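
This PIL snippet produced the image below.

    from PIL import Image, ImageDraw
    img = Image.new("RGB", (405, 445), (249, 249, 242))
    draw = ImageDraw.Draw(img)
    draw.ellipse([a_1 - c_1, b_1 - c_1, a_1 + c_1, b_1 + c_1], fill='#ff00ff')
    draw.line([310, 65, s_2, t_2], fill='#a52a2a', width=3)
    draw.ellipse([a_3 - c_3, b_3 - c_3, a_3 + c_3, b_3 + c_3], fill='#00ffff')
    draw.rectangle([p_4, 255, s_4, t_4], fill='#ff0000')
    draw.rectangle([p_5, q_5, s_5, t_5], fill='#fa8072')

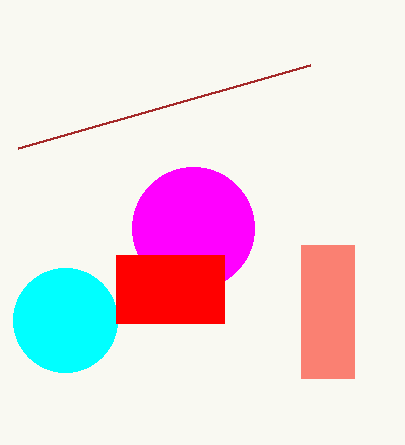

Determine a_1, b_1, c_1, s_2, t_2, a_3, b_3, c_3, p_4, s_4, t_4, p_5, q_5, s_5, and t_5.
a_1 = 193, b_1 = 228, c_1 = 61, s_2 = 18, t_2 = 148, a_3 = 65, b_3 = 320, c_3 = 52, p_4 = 116, s_4 = 224, t_4 = 323, p_5 = 301, q_5 = 245, s_5 = 354, t_5 = 378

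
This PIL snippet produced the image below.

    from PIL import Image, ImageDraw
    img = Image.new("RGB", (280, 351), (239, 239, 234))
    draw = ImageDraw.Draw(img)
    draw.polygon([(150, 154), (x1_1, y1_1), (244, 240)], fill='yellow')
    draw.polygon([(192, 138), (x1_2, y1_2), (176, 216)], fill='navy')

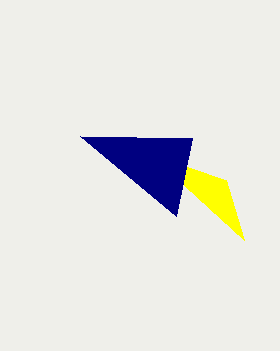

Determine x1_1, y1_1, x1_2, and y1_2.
x1_1 = 226; y1_1 = 180; x1_2 = 80; y1_2 = 136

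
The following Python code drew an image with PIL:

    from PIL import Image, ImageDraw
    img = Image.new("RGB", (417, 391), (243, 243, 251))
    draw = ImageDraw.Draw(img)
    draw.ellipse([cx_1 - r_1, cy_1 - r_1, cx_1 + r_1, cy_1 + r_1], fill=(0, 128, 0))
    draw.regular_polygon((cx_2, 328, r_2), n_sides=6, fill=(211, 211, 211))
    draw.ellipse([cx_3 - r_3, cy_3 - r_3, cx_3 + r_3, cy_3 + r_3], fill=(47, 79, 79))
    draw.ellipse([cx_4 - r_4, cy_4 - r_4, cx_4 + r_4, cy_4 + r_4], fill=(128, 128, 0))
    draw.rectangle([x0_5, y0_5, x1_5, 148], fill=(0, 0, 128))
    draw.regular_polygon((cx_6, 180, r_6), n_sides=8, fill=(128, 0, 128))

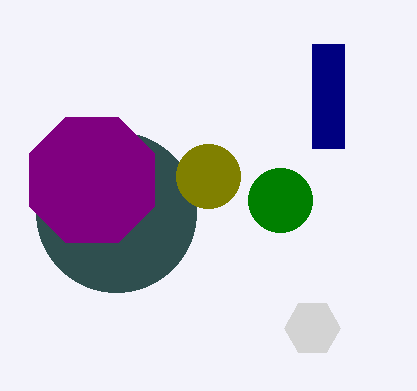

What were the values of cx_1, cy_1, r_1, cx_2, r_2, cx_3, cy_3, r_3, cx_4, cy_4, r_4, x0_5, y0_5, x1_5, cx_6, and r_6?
cx_1 = 280, cy_1 = 200, r_1 = 32, cx_2 = 312, r_2 = 28, cx_3 = 116, cy_3 = 212, r_3 = 80, cx_4 = 208, cy_4 = 176, r_4 = 32, x0_5 = 312, y0_5 = 44, x1_5 = 344, cx_6 = 92, r_6 = 68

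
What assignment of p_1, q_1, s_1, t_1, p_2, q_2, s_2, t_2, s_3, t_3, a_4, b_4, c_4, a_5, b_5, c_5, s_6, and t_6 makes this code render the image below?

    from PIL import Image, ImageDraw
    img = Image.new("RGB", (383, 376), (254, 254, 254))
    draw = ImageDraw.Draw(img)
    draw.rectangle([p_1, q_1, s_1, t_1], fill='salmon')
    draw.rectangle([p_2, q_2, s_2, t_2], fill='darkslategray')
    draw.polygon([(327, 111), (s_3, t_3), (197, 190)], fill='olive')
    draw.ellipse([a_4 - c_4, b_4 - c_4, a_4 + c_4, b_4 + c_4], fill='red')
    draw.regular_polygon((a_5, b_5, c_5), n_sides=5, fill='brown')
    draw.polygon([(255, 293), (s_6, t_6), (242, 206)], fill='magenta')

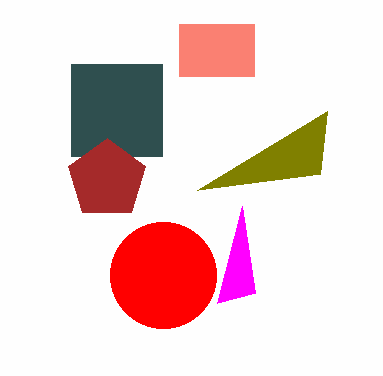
p_1 = 179; q_1 = 24; s_1 = 254; t_1 = 76; p_2 = 71; q_2 = 64; s_2 = 162; t_2 = 156; s_3 = 320; t_3 = 174; a_4 = 163; b_4 = 275; c_4 = 53; a_5 = 107; b_5 = 179; c_5 = 41; s_6 = 217; t_6 = 303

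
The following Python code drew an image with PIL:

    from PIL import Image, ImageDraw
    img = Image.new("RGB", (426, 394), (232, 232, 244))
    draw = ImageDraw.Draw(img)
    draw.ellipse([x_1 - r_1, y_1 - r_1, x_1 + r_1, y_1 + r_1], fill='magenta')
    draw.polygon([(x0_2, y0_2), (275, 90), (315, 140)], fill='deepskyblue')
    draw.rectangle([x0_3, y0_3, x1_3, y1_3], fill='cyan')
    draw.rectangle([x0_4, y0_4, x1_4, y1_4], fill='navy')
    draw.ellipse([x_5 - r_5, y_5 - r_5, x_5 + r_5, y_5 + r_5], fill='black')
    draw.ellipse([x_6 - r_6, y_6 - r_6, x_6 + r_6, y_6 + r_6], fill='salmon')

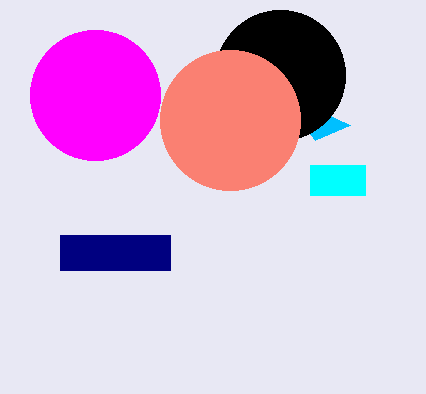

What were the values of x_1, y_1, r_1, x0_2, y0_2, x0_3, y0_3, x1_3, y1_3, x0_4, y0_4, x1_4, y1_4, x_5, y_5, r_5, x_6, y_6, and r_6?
x_1 = 95
y_1 = 95
r_1 = 65
x0_2 = 350
y0_2 = 125
x0_3 = 310
y0_3 = 165
x1_3 = 365
y1_3 = 195
x0_4 = 60
y0_4 = 235
x1_4 = 170
y1_4 = 270
x_5 = 280
y_5 = 75
r_5 = 65
x_6 = 230
y_6 = 120
r_6 = 70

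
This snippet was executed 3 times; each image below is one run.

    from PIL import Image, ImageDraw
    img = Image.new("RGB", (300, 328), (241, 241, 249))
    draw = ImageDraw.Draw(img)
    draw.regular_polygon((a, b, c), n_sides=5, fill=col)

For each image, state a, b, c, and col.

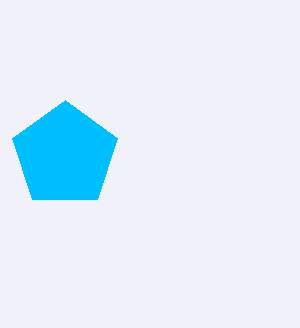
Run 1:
a = 65, b = 155, c = 55, col = 'deepskyblue'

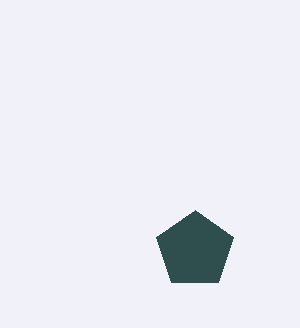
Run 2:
a = 195; b = 250; c = 40; col = 'darkslategray'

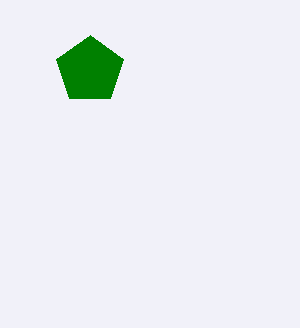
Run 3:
a = 90, b = 70, c = 35, col = 'green'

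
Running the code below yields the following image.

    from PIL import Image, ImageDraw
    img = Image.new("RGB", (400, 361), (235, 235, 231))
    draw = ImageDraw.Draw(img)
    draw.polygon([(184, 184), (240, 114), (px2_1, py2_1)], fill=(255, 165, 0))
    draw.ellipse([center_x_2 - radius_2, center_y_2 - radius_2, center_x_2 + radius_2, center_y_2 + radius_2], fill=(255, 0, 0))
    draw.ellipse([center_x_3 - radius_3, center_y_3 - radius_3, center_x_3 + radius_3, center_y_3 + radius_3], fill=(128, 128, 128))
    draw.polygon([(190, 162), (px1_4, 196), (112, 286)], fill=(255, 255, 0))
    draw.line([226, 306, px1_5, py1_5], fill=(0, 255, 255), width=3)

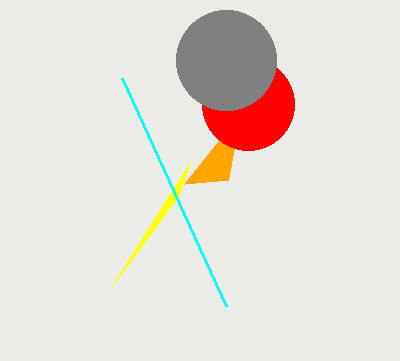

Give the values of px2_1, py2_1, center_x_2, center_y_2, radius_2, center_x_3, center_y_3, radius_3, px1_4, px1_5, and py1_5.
px2_1 = 228
py2_1 = 180
center_x_2 = 248
center_y_2 = 104
radius_2 = 46
center_x_3 = 226
center_y_3 = 60
radius_3 = 50
px1_4 = 178
px1_5 = 122
py1_5 = 78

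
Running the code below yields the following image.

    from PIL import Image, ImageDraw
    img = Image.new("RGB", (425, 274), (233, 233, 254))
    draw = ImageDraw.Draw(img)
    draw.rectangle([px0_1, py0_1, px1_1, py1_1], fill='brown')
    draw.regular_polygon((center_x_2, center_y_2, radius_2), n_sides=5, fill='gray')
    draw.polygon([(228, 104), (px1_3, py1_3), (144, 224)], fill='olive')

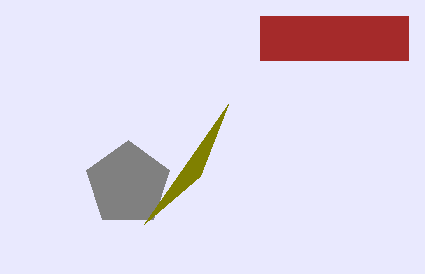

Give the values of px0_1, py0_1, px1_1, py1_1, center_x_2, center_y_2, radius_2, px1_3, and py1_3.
px0_1 = 260
py0_1 = 16
px1_1 = 408
py1_1 = 60
center_x_2 = 128
center_y_2 = 184
radius_2 = 44
px1_3 = 200
py1_3 = 176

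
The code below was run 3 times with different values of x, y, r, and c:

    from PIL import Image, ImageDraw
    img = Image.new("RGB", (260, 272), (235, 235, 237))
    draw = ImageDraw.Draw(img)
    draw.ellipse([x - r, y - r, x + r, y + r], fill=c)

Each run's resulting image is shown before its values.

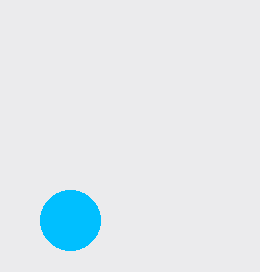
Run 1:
x = 70; y = 220; r = 30; c = 'deepskyblue'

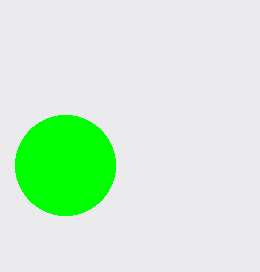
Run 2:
x = 65
y = 165
r = 50
c = 'lime'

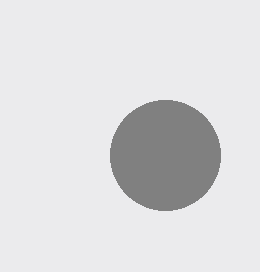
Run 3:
x = 165, y = 155, r = 55, c = 'gray'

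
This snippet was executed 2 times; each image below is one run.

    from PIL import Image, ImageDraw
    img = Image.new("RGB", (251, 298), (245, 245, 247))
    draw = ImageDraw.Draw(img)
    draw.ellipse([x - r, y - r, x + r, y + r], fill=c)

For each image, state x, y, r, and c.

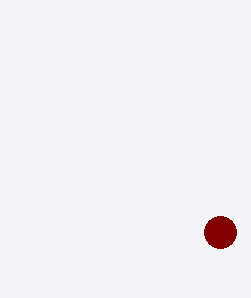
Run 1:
x = 220
y = 232
r = 16
c = 'maroon'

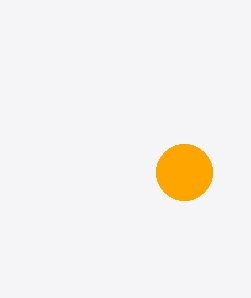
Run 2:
x = 184
y = 172
r = 28
c = 'orange'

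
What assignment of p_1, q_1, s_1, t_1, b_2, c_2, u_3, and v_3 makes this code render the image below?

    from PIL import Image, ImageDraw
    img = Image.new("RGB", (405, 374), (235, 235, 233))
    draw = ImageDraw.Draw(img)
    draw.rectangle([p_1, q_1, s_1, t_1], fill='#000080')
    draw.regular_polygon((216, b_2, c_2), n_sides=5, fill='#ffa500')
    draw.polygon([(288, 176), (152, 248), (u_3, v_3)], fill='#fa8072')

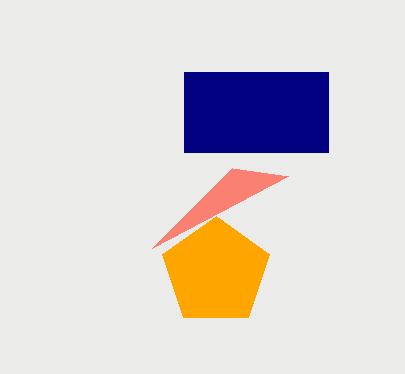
p_1 = 184
q_1 = 72
s_1 = 328
t_1 = 152
b_2 = 272
c_2 = 56
u_3 = 232
v_3 = 168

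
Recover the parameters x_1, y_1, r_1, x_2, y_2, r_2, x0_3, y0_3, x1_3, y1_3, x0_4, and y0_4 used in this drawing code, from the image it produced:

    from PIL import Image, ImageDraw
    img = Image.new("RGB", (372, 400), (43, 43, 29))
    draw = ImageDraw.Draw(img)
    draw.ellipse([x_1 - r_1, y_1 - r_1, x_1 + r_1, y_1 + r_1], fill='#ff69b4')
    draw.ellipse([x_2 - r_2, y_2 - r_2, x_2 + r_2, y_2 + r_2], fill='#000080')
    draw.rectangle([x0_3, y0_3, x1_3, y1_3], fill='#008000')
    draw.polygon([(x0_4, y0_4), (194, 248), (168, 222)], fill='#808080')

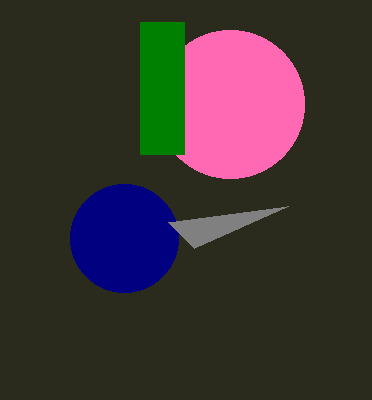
x_1 = 230, y_1 = 104, r_1 = 74, x_2 = 124, y_2 = 238, r_2 = 54, x0_3 = 140, y0_3 = 22, x1_3 = 184, y1_3 = 154, x0_4 = 288, y0_4 = 206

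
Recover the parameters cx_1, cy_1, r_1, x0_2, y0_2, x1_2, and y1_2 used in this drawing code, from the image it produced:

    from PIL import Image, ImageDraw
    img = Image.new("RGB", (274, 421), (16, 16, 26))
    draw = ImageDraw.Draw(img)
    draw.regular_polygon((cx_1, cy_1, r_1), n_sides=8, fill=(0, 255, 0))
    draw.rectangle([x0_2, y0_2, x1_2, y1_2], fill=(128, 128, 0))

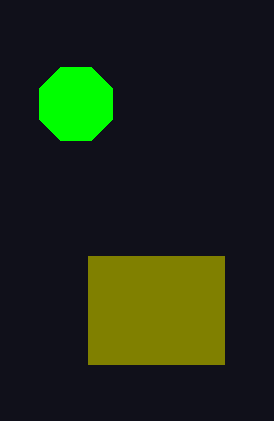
cx_1 = 76
cy_1 = 104
r_1 = 40
x0_2 = 88
y0_2 = 256
x1_2 = 224
y1_2 = 364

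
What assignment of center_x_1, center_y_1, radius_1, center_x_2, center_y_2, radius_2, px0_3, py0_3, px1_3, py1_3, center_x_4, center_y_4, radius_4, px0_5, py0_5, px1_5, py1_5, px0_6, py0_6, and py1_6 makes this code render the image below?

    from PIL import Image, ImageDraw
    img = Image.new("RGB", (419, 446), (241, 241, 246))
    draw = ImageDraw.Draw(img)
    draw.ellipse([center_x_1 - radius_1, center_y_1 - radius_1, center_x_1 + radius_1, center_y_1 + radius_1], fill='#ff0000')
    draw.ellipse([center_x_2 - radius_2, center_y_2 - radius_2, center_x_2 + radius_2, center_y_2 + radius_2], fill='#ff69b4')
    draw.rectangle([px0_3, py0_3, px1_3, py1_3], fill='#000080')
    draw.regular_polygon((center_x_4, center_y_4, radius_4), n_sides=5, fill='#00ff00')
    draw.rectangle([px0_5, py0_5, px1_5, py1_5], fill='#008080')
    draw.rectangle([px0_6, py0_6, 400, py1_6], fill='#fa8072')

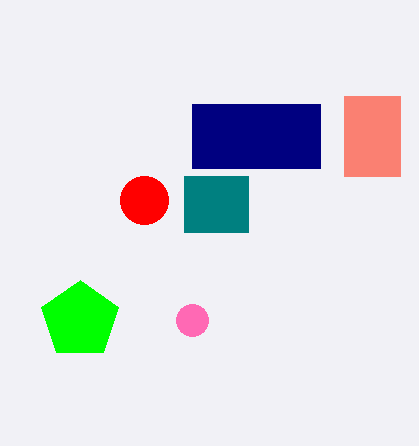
center_x_1 = 144, center_y_1 = 200, radius_1 = 24, center_x_2 = 192, center_y_2 = 320, radius_2 = 16, px0_3 = 192, py0_3 = 104, px1_3 = 320, py1_3 = 168, center_x_4 = 80, center_y_4 = 320, radius_4 = 40, px0_5 = 184, py0_5 = 176, px1_5 = 248, py1_5 = 232, px0_6 = 344, py0_6 = 96, py1_6 = 176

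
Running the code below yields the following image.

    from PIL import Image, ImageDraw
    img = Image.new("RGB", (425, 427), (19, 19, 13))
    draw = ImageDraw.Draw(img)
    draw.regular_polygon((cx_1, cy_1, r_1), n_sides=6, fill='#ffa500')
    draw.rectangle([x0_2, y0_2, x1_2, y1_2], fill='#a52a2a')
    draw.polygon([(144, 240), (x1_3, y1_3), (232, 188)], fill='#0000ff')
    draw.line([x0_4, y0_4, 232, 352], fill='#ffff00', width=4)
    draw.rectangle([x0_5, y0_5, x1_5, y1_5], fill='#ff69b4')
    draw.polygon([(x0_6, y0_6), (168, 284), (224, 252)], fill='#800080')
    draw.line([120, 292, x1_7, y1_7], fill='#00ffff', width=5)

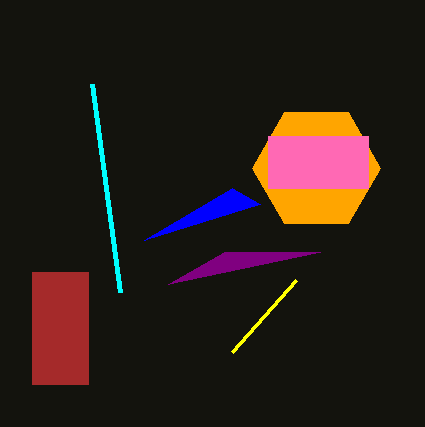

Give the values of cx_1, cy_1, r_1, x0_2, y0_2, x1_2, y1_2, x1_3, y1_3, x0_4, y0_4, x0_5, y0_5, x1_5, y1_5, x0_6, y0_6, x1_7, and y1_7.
cx_1 = 316; cy_1 = 168; r_1 = 64; x0_2 = 32; y0_2 = 272; x1_2 = 88; y1_2 = 384; x1_3 = 260; y1_3 = 204; x0_4 = 296; y0_4 = 280; x0_5 = 268; y0_5 = 136; x1_5 = 368; y1_5 = 188; x0_6 = 320; y0_6 = 252; x1_7 = 92; y1_7 = 84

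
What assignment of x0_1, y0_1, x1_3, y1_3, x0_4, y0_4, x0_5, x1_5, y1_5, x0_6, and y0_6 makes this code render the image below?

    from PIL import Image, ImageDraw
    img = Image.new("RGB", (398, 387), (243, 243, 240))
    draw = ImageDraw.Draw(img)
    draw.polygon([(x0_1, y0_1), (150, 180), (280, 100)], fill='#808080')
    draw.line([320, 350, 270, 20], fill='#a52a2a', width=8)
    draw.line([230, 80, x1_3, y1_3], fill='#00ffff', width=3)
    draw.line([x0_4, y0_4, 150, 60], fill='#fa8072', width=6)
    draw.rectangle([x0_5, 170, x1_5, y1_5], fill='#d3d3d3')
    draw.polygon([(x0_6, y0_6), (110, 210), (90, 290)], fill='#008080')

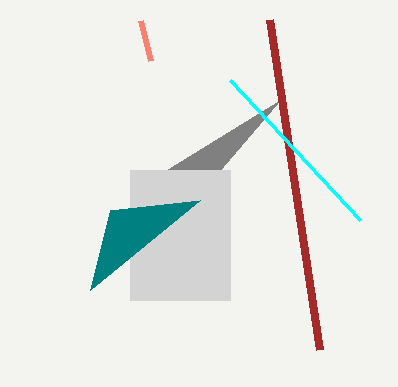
x0_1 = 220
y0_1 = 170
x1_3 = 360
y1_3 = 220
x0_4 = 140
y0_4 = 20
x0_5 = 130
x1_5 = 230
y1_5 = 300
x0_6 = 200
y0_6 = 200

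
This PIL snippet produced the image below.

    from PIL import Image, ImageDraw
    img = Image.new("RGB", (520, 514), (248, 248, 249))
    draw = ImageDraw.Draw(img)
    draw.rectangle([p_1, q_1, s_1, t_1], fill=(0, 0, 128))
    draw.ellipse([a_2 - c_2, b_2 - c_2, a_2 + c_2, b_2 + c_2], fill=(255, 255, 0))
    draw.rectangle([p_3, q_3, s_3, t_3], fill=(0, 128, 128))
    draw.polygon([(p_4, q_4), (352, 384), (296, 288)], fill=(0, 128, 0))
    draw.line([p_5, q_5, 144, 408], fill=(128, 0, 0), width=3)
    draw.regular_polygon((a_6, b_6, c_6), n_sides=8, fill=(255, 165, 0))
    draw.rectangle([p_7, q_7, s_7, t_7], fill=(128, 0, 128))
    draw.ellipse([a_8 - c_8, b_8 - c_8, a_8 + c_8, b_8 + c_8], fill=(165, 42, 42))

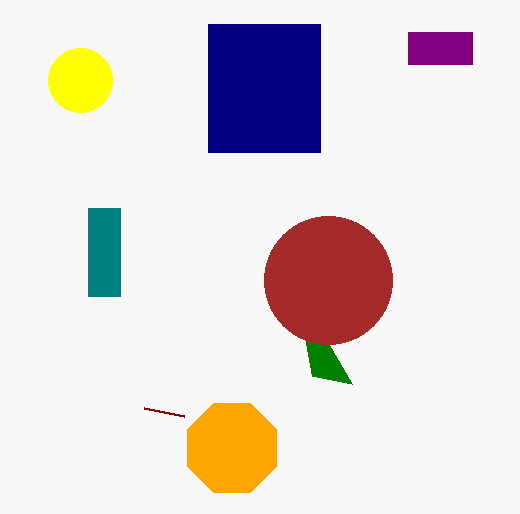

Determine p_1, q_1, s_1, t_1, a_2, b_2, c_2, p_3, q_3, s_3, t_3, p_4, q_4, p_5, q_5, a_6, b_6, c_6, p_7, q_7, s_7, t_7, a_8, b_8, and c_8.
p_1 = 208
q_1 = 24
s_1 = 320
t_1 = 152
a_2 = 80
b_2 = 80
c_2 = 32
p_3 = 88
q_3 = 208
s_3 = 120
t_3 = 296
p_4 = 312
q_4 = 376
p_5 = 184
q_5 = 416
a_6 = 232
b_6 = 448
c_6 = 48
p_7 = 408
q_7 = 32
s_7 = 472
t_7 = 64
a_8 = 328
b_8 = 280
c_8 = 64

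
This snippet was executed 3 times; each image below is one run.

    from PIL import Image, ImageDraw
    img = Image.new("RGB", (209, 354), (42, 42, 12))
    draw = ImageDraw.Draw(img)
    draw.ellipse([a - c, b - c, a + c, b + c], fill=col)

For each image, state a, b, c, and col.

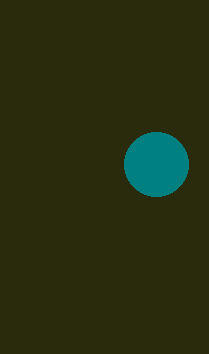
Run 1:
a = 156
b = 164
c = 32
col = 'teal'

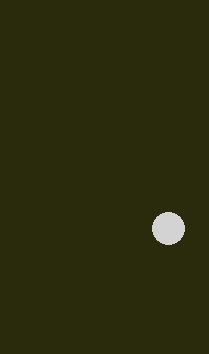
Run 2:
a = 168; b = 228; c = 16; col = 'lightgray'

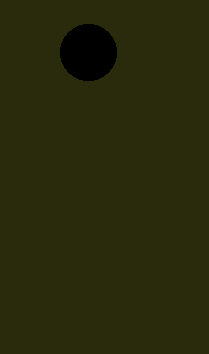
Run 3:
a = 88
b = 52
c = 28
col = 'black'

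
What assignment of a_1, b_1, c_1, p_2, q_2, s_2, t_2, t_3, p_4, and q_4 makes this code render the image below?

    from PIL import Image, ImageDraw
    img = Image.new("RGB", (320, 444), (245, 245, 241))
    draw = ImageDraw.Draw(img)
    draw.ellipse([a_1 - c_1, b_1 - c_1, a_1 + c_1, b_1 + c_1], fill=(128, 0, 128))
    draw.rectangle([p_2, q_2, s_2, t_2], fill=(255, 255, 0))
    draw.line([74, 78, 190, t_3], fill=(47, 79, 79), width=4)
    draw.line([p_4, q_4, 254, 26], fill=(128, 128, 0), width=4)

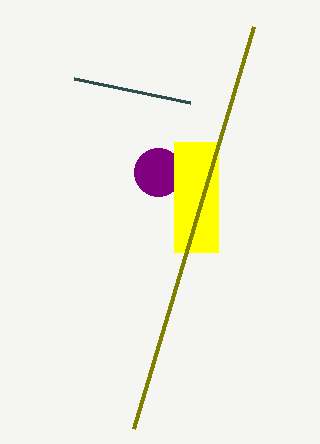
a_1 = 158
b_1 = 172
c_1 = 24
p_2 = 174
q_2 = 142
s_2 = 218
t_2 = 252
t_3 = 102
p_4 = 134
q_4 = 428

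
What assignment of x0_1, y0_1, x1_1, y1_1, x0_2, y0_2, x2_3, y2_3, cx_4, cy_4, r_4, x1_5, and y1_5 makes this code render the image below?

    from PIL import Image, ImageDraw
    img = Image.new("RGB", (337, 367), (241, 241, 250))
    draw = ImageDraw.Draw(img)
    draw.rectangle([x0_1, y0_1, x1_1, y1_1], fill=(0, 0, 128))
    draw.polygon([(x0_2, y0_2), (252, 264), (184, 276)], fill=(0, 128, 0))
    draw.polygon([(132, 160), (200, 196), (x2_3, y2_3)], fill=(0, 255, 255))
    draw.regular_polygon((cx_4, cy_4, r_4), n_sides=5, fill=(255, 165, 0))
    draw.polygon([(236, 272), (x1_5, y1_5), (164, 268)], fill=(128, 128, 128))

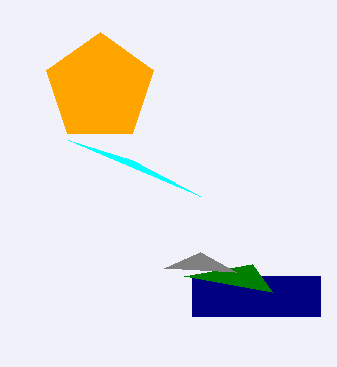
x0_1 = 192; y0_1 = 276; x1_1 = 320; y1_1 = 316; x0_2 = 272; y0_2 = 292; x2_3 = 68; y2_3 = 140; cx_4 = 100; cy_4 = 88; r_4 = 56; x1_5 = 200; y1_5 = 252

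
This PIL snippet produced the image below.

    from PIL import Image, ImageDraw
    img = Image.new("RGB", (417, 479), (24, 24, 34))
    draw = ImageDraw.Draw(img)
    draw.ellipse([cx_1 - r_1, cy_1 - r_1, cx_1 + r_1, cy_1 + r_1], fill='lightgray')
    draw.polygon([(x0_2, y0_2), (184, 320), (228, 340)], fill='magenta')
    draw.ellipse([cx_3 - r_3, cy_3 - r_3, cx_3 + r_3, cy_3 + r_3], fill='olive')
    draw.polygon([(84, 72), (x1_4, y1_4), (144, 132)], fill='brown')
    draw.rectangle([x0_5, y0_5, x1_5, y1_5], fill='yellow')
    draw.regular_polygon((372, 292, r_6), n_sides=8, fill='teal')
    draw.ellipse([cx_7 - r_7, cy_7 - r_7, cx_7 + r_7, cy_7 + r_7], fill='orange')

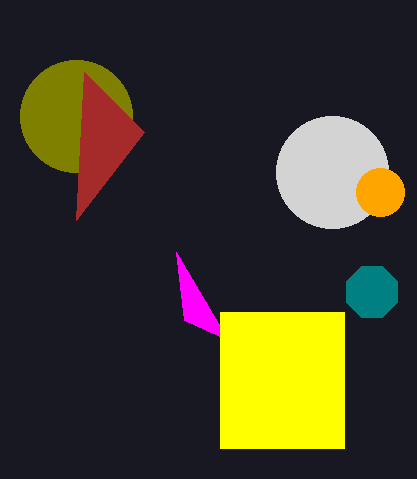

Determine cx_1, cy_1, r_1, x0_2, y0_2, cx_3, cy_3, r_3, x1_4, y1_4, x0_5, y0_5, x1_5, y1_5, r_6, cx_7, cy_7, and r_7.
cx_1 = 332, cy_1 = 172, r_1 = 56, x0_2 = 176, y0_2 = 252, cx_3 = 76, cy_3 = 116, r_3 = 56, x1_4 = 76, y1_4 = 220, x0_5 = 220, y0_5 = 312, x1_5 = 344, y1_5 = 448, r_6 = 28, cx_7 = 380, cy_7 = 192, r_7 = 24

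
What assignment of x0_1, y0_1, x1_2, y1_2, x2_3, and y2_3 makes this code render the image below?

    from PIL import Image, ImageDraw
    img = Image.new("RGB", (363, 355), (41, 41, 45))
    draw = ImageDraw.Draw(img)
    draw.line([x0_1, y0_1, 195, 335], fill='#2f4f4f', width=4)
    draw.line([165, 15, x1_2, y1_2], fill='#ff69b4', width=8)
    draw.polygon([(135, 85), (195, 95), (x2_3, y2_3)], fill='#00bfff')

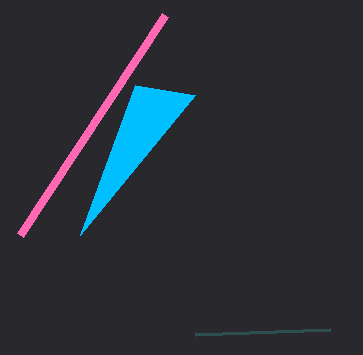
x0_1 = 330; y0_1 = 330; x1_2 = 20; y1_2 = 235; x2_3 = 80; y2_3 = 235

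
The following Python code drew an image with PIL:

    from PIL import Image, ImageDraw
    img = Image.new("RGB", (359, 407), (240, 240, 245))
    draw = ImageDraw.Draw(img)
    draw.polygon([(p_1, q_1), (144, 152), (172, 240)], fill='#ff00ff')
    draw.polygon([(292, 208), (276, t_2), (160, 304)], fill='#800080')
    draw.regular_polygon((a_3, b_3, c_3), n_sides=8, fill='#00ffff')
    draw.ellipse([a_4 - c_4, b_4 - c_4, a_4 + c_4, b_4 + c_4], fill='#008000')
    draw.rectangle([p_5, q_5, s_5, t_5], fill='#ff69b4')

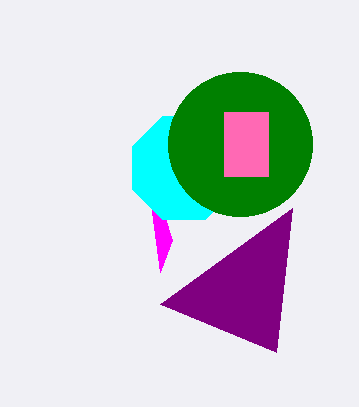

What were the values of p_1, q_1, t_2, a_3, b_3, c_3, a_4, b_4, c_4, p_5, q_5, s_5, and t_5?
p_1 = 160, q_1 = 272, t_2 = 352, a_3 = 184, b_3 = 168, c_3 = 56, a_4 = 240, b_4 = 144, c_4 = 72, p_5 = 224, q_5 = 112, s_5 = 268, t_5 = 176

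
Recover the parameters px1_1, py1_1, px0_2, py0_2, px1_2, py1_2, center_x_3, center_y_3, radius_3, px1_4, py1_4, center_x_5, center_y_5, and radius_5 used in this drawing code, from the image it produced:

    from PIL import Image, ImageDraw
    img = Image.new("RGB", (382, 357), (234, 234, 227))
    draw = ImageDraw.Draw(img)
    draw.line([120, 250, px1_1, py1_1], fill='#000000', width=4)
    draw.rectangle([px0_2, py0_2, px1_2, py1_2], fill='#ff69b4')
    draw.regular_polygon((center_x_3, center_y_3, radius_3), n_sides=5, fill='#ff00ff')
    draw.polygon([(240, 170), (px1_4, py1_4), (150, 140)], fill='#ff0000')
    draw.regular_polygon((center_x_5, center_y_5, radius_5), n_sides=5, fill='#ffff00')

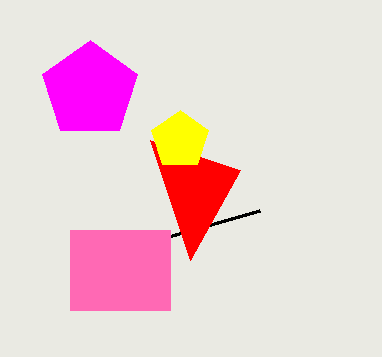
px1_1 = 260, py1_1 = 210, px0_2 = 70, py0_2 = 230, px1_2 = 170, py1_2 = 310, center_x_3 = 90, center_y_3 = 90, radius_3 = 50, px1_4 = 190, py1_4 = 260, center_x_5 = 180, center_y_5 = 140, radius_5 = 30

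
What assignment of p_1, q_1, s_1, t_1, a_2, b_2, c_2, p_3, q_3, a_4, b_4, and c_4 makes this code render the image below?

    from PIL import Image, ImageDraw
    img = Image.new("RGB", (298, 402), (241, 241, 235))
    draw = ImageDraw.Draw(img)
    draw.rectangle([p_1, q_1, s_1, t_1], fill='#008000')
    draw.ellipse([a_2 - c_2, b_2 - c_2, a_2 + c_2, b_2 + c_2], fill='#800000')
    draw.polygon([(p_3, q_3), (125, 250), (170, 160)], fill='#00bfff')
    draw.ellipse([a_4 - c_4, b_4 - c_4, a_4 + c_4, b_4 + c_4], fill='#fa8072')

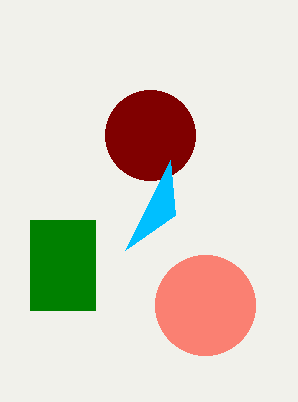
p_1 = 30, q_1 = 220, s_1 = 95, t_1 = 310, a_2 = 150, b_2 = 135, c_2 = 45, p_3 = 175, q_3 = 215, a_4 = 205, b_4 = 305, c_4 = 50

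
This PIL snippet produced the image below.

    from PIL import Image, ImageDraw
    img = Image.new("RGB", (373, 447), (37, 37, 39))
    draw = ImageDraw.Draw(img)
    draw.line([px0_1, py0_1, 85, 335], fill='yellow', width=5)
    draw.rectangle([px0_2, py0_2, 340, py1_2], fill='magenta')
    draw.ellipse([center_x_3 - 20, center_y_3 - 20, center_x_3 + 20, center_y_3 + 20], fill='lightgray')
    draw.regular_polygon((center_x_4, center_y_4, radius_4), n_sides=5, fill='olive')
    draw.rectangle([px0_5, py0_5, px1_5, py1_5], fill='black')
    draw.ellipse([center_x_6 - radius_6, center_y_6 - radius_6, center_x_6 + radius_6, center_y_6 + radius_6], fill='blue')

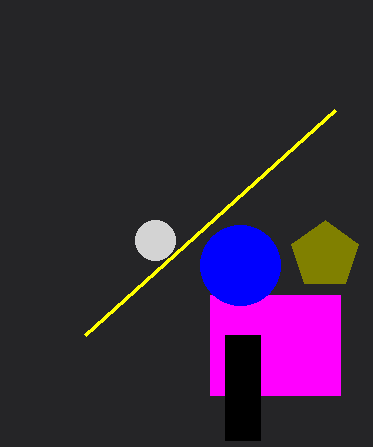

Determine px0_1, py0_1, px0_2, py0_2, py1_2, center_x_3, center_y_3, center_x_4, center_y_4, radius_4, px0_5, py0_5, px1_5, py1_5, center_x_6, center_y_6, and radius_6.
px0_1 = 335; py0_1 = 110; px0_2 = 210; py0_2 = 295; py1_2 = 395; center_x_3 = 155; center_y_3 = 240; center_x_4 = 325; center_y_4 = 255; radius_4 = 35; px0_5 = 225; py0_5 = 335; px1_5 = 260; py1_5 = 440; center_x_6 = 240; center_y_6 = 265; radius_6 = 40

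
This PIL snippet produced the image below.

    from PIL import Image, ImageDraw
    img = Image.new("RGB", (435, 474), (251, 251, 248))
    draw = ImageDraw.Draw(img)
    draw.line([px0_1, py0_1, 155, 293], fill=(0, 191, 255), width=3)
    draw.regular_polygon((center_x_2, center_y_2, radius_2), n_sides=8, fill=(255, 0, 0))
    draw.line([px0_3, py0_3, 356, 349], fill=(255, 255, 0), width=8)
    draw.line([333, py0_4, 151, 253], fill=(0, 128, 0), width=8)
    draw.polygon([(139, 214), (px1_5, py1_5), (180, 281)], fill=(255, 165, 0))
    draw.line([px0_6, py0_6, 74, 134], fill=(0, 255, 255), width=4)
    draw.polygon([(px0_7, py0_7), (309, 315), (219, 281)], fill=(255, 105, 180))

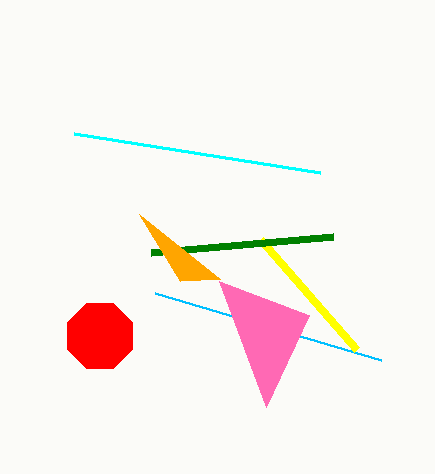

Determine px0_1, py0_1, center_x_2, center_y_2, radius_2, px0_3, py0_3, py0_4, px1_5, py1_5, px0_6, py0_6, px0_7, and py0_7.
px0_1 = 381; py0_1 = 360; center_x_2 = 100; center_y_2 = 336; radius_2 = 35; px0_3 = 260; py0_3 = 239; py0_4 = 237; px1_5 = 220; py1_5 = 279; px0_6 = 320; py0_6 = 173; px0_7 = 266; py0_7 = 407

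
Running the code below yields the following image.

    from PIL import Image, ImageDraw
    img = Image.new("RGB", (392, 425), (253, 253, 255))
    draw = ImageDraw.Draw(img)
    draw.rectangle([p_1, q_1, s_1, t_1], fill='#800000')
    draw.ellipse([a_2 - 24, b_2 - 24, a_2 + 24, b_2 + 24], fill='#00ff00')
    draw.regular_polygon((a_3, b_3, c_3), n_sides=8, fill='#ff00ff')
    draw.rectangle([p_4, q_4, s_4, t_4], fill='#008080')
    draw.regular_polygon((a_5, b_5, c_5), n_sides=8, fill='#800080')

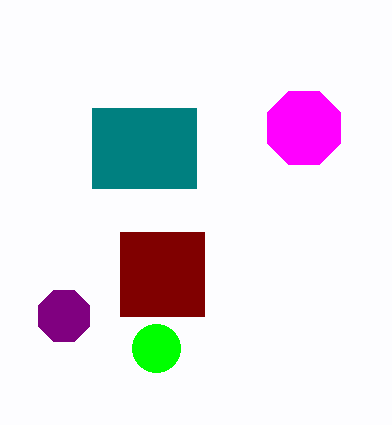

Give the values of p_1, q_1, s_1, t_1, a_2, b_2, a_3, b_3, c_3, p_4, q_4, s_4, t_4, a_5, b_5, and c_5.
p_1 = 120, q_1 = 232, s_1 = 204, t_1 = 316, a_2 = 156, b_2 = 348, a_3 = 304, b_3 = 128, c_3 = 40, p_4 = 92, q_4 = 108, s_4 = 196, t_4 = 188, a_5 = 64, b_5 = 316, c_5 = 28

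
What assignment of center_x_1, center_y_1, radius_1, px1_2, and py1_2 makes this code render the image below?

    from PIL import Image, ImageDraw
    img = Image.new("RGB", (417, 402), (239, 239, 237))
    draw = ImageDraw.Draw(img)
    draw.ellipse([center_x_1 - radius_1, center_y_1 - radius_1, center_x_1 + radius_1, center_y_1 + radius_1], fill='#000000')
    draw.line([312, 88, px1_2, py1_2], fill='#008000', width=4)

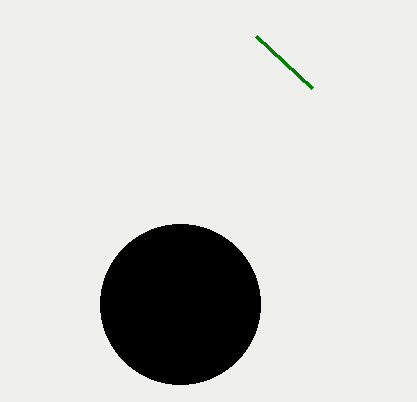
center_x_1 = 180
center_y_1 = 304
radius_1 = 80
px1_2 = 256
py1_2 = 36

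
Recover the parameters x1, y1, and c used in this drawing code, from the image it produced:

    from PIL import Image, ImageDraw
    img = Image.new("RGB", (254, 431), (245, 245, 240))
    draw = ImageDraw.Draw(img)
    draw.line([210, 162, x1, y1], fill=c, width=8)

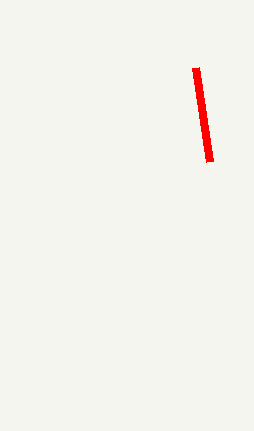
x1 = 196; y1 = 68; c = 'red'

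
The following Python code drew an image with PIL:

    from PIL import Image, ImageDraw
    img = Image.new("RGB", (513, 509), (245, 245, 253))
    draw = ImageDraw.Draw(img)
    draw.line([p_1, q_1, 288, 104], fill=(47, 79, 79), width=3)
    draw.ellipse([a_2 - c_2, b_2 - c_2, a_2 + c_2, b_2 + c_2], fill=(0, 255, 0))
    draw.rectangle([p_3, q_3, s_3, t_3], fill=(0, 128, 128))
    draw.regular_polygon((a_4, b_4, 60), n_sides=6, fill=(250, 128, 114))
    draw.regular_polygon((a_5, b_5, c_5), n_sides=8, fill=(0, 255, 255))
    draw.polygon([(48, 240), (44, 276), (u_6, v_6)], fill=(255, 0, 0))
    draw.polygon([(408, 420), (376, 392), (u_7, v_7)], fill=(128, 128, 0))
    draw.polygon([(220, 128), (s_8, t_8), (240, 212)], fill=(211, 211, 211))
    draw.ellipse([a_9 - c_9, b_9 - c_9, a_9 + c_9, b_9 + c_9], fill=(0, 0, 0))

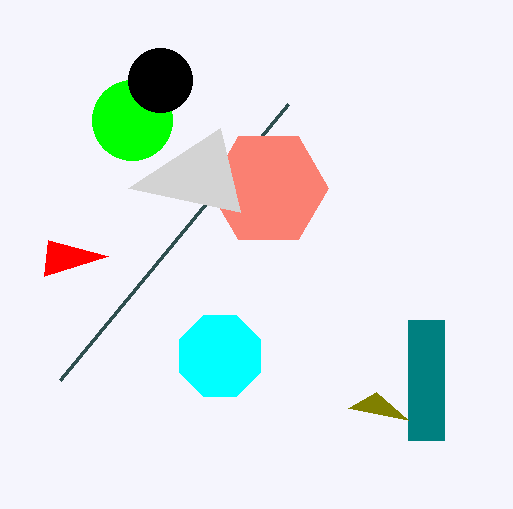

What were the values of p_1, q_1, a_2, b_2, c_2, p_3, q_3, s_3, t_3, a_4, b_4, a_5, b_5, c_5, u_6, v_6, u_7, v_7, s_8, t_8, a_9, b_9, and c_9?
p_1 = 60; q_1 = 380; a_2 = 132; b_2 = 120; c_2 = 40; p_3 = 408; q_3 = 320; s_3 = 444; t_3 = 440; a_4 = 268; b_4 = 188; a_5 = 220; b_5 = 356; c_5 = 44; u_6 = 108; v_6 = 256; u_7 = 348; v_7 = 408; s_8 = 128; t_8 = 188; a_9 = 160; b_9 = 80; c_9 = 32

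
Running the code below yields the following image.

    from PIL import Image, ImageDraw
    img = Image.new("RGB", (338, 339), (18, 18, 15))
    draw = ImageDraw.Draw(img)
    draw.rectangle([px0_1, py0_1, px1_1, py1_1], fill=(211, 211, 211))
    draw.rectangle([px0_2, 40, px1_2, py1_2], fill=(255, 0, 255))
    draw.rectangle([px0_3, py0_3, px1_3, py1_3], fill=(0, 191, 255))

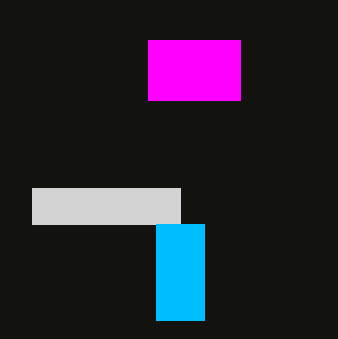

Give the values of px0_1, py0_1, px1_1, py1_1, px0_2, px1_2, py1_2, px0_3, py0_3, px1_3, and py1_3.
px0_1 = 32; py0_1 = 188; px1_1 = 180; py1_1 = 224; px0_2 = 148; px1_2 = 240; py1_2 = 100; px0_3 = 156; py0_3 = 224; px1_3 = 204; py1_3 = 320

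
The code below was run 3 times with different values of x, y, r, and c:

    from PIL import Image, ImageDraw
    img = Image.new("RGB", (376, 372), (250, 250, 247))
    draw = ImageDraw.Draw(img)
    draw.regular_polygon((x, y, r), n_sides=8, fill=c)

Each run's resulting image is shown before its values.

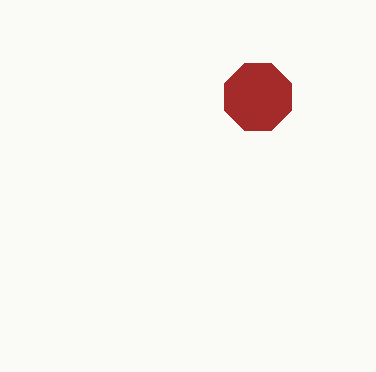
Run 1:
x = 258, y = 97, r = 36, c = 'brown'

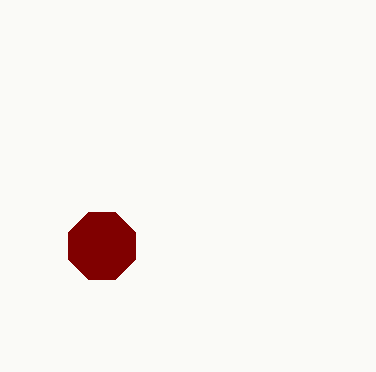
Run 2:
x = 102, y = 246, r = 36, c = 'maroon'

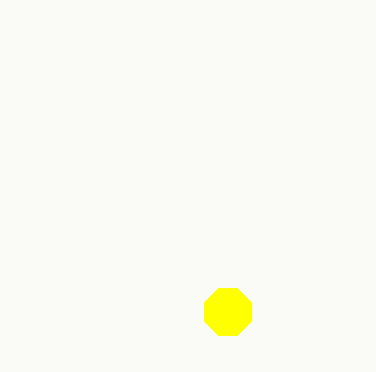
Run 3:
x = 228; y = 312; r = 25; c = 'yellow'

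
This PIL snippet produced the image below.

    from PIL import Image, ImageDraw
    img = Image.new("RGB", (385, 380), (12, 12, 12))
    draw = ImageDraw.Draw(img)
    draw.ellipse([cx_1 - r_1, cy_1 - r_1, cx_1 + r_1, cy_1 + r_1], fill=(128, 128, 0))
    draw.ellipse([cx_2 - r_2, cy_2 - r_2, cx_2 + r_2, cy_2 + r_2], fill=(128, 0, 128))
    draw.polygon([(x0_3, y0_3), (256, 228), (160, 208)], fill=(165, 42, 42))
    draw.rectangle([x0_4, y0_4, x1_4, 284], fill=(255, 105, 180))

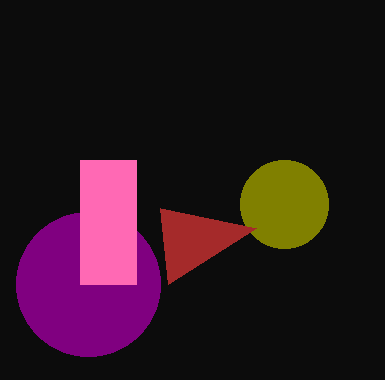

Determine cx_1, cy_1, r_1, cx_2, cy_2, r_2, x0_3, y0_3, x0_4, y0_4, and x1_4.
cx_1 = 284; cy_1 = 204; r_1 = 44; cx_2 = 88; cy_2 = 284; r_2 = 72; x0_3 = 168; y0_3 = 284; x0_4 = 80; y0_4 = 160; x1_4 = 136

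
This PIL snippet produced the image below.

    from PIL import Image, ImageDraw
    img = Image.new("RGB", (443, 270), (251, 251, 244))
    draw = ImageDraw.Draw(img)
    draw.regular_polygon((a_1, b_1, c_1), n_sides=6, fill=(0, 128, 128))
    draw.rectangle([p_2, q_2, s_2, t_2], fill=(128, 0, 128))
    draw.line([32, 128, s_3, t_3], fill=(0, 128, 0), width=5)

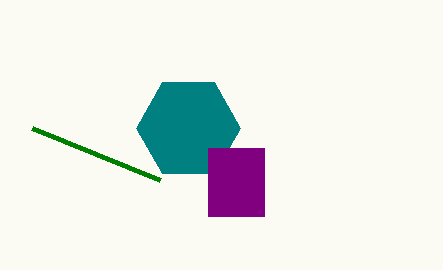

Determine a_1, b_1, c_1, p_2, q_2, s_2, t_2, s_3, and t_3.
a_1 = 188
b_1 = 128
c_1 = 52
p_2 = 208
q_2 = 148
s_2 = 264
t_2 = 216
s_3 = 160
t_3 = 180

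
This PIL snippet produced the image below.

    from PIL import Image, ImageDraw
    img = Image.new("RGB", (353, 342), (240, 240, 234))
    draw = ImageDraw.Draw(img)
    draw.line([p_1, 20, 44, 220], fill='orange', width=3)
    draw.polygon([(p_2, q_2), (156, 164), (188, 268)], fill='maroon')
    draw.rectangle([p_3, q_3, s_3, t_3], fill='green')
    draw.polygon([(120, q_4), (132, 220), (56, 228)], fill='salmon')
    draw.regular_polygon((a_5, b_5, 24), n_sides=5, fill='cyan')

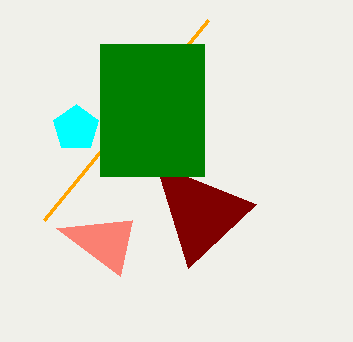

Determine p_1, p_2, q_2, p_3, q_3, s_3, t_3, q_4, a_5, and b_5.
p_1 = 208, p_2 = 256, q_2 = 204, p_3 = 100, q_3 = 44, s_3 = 204, t_3 = 176, q_4 = 276, a_5 = 76, b_5 = 128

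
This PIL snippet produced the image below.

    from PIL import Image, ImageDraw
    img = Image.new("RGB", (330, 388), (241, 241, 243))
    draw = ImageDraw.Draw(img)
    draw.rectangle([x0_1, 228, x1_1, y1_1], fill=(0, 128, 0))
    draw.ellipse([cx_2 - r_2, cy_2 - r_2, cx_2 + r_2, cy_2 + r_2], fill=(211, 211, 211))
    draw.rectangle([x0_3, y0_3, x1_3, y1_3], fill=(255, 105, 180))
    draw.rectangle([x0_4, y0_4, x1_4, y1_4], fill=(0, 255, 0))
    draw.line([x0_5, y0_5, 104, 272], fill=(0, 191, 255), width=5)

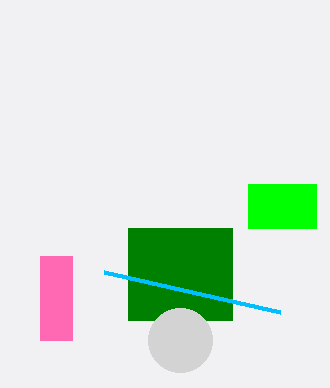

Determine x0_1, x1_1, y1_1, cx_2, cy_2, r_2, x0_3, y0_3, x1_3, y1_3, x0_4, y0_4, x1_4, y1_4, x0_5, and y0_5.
x0_1 = 128; x1_1 = 232; y1_1 = 320; cx_2 = 180; cy_2 = 340; r_2 = 32; x0_3 = 40; y0_3 = 256; x1_3 = 72; y1_3 = 340; x0_4 = 248; y0_4 = 184; x1_4 = 316; y1_4 = 228; x0_5 = 280; y0_5 = 312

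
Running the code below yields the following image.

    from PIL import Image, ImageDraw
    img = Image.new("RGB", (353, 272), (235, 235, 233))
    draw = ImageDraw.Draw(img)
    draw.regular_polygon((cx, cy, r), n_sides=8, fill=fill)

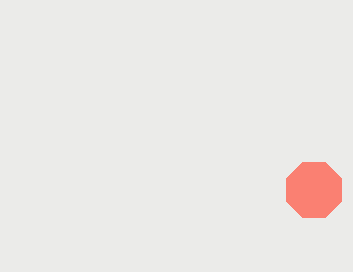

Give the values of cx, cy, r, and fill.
cx = 314; cy = 190; r = 30; fill = 'salmon'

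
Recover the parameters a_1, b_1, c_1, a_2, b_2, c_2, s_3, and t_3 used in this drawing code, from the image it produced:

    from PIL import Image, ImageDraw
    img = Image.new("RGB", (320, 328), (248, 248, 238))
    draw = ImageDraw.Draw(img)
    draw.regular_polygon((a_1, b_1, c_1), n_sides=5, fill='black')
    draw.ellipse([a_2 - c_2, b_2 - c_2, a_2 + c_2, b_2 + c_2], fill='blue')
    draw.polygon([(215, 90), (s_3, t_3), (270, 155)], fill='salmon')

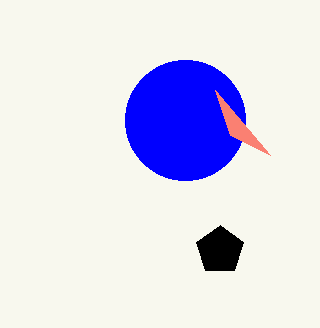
a_1 = 220, b_1 = 250, c_1 = 25, a_2 = 185, b_2 = 120, c_2 = 60, s_3 = 230, t_3 = 135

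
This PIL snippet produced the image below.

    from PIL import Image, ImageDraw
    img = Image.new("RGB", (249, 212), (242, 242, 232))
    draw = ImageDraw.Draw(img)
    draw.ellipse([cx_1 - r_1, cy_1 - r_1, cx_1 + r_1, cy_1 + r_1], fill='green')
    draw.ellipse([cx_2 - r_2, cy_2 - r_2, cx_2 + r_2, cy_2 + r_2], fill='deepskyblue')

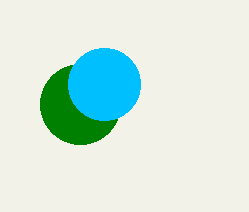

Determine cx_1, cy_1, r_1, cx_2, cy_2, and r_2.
cx_1 = 80
cy_1 = 104
r_1 = 40
cx_2 = 104
cy_2 = 84
r_2 = 36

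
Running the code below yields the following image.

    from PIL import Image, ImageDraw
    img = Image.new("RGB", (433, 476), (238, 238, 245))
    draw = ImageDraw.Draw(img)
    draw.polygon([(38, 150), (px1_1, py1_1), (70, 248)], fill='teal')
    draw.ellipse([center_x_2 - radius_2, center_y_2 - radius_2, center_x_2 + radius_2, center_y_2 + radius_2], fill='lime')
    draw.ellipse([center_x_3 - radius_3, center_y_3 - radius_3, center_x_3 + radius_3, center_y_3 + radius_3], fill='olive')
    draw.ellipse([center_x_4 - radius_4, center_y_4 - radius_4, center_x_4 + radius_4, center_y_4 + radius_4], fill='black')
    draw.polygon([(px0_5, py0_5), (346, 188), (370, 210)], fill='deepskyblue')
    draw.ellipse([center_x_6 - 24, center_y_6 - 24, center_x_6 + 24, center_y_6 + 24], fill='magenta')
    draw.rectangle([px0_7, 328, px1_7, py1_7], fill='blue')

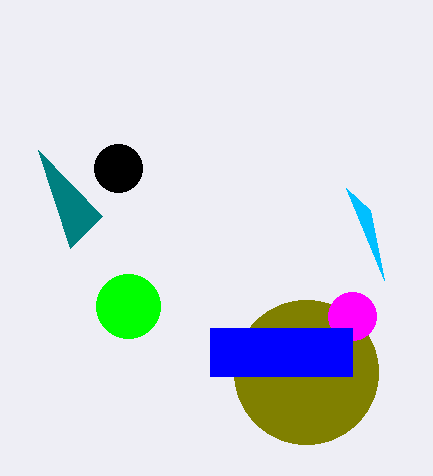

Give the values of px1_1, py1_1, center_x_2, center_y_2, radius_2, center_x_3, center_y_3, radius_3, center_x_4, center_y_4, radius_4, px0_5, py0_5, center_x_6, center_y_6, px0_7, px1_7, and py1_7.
px1_1 = 102; py1_1 = 216; center_x_2 = 128; center_y_2 = 306; radius_2 = 32; center_x_3 = 306; center_y_3 = 372; radius_3 = 72; center_x_4 = 118; center_y_4 = 168; radius_4 = 24; px0_5 = 384; py0_5 = 280; center_x_6 = 352; center_y_6 = 316; px0_7 = 210; px1_7 = 352; py1_7 = 376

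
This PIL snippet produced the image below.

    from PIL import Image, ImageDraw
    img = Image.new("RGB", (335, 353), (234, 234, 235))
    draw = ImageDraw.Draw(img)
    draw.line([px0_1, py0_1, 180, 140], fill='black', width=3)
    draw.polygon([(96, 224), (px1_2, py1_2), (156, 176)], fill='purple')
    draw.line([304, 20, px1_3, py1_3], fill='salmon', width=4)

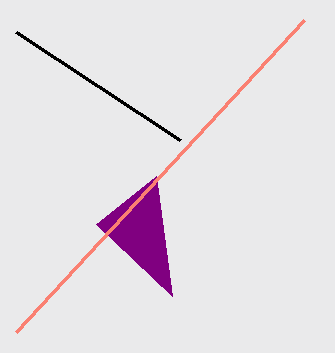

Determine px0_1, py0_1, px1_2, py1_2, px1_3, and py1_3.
px0_1 = 16; py0_1 = 32; px1_2 = 172; py1_2 = 296; px1_3 = 16; py1_3 = 332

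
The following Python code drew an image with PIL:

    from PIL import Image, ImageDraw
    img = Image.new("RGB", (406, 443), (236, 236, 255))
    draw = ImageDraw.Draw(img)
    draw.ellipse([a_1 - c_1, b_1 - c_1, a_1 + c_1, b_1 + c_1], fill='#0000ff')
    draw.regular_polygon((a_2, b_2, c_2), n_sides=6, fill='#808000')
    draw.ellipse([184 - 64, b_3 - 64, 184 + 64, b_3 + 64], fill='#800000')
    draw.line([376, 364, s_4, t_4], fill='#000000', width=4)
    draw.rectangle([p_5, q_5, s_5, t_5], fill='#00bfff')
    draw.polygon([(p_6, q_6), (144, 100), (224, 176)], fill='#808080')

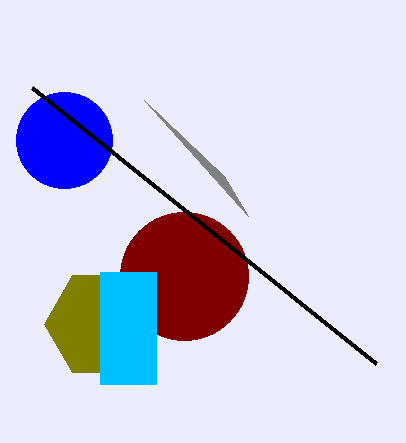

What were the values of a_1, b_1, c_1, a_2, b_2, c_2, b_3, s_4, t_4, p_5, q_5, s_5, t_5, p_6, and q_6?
a_1 = 64, b_1 = 140, c_1 = 48, a_2 = 100, b_2 = 324, c_2 = 56, b_3 = 276, s_4 = 32, t_4 = 88, p_5 = 100, q_5 = 272, s_5 = 156, t_5 = 384, p_6 = 248, q_6 = 216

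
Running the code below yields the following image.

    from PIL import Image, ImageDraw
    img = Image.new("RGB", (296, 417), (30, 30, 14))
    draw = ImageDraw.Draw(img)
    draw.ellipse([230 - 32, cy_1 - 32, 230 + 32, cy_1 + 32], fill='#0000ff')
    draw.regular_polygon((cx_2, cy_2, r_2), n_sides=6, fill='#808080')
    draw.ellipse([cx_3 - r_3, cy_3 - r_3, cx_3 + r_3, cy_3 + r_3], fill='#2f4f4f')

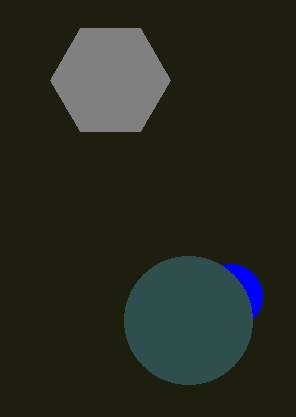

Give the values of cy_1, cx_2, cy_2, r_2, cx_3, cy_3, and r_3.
cy_1 = 296, cx_2 = 110, cy_2 = 80, r_2 = 60, cx_3 = 188, cy_3 = 320, r_3 = 64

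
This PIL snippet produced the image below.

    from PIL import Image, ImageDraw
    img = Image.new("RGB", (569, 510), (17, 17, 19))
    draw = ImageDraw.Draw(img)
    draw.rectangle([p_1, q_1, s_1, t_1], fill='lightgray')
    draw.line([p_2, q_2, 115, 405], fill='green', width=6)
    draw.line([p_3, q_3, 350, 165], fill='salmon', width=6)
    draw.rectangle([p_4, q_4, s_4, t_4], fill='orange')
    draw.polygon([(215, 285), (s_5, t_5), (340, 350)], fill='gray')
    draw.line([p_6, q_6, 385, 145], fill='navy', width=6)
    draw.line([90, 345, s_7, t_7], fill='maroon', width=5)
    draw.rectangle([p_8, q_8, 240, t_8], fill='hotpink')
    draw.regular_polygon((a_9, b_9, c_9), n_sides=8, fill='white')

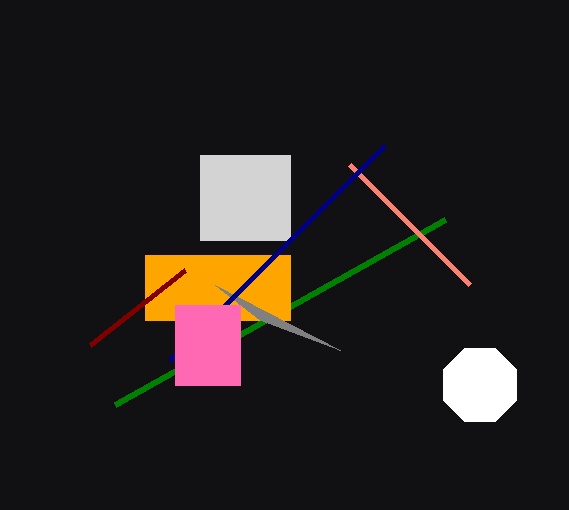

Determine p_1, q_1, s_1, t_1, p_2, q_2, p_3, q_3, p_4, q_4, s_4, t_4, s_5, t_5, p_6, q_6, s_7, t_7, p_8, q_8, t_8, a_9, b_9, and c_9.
p_1 = 200, q_1 = 155, s_1 = 290, t_1 = 240, p_2 = 445, q_2 = 220, p_3 = 470, q_3 = 285, p_4 = 145, q_4 = 255, s_4 = 290, t_4 = 320, s_5 = 260, t_5 = 320, p_6 = 170, q_6 = 360, s_7 = 185, t_7 = 270, p_8 = 175, q_8 = 305, t_8 = 385, a_9 = 480, b_9 = 385, c_9 = 40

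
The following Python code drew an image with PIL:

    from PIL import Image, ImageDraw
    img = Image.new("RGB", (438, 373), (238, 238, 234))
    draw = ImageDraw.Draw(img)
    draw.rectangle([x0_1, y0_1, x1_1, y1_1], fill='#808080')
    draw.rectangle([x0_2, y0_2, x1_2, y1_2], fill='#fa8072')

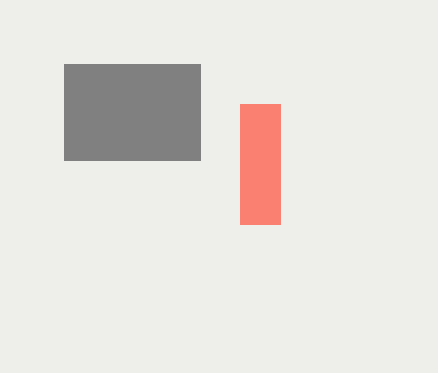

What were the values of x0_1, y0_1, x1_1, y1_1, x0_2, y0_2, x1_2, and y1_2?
x0_1 = 64; y0_1 = 64; x1_1 = 200; y1_1 = 160; x0_2 = 240; y0_2 = 104; x1_2 = 280; y1_2 = 224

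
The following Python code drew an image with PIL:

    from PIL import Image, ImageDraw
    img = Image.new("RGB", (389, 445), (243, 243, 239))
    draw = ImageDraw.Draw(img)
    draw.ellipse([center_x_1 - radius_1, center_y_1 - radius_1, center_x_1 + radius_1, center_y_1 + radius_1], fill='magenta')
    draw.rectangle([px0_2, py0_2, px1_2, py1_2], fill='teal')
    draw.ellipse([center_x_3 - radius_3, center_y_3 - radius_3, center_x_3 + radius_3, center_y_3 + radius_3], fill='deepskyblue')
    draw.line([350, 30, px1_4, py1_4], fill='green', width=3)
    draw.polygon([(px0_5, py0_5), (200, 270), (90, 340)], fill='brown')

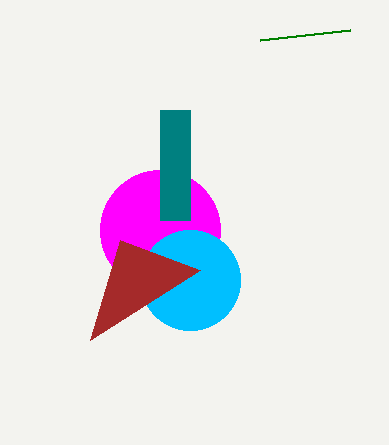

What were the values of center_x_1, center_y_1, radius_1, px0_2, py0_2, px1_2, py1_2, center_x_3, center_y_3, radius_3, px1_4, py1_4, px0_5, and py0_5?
center_x_1 = 160
center_y_1 = 230
radius_1 = 60
px0_2 = 160
py0_2 = 110
px1_2 = 190
py1_2 = 220
center_x_3 = 190
center_y_3 = 280
radius_3 = 50
px1_4 = 260
py1_4 = 40
px0_5 = 120
py0_5 = 240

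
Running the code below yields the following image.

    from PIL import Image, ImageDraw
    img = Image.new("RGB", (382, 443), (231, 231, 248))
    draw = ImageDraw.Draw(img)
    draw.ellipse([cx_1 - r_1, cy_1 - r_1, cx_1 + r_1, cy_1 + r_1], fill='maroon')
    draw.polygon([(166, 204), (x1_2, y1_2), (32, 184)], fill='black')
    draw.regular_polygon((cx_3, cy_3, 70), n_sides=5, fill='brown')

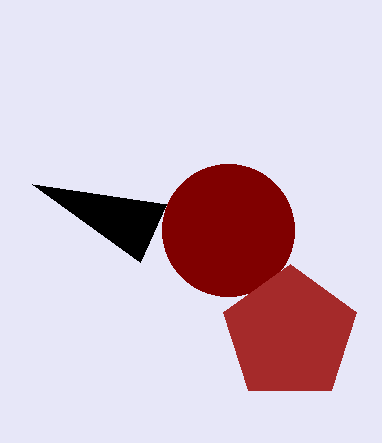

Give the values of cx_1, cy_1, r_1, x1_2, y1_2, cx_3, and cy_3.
cx_1 = 228; cy_1 = 230; r_1 = 66; x1_2 = 140; y1_2 = 262; cx_3 = 290; cy_3 = 334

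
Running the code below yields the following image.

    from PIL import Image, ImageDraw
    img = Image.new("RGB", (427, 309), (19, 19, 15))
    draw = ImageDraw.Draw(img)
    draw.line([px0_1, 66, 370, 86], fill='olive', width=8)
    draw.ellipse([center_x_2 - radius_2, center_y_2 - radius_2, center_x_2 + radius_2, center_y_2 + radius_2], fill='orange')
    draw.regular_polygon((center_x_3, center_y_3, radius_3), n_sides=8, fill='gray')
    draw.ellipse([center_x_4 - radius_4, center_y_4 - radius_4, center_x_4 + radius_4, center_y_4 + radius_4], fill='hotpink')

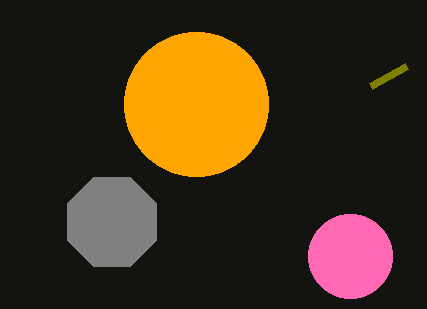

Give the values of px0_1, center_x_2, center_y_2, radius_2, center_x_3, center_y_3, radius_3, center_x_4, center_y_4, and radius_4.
px0_1 = 406, center_x_2 = 196, center_y_2 = 104, radius_2 = 72, center_x_3 = 112, center_y_3 = 222, radius_3 = 48, center_x_4 = 350, center_y_4 = 256, radius_4 = 42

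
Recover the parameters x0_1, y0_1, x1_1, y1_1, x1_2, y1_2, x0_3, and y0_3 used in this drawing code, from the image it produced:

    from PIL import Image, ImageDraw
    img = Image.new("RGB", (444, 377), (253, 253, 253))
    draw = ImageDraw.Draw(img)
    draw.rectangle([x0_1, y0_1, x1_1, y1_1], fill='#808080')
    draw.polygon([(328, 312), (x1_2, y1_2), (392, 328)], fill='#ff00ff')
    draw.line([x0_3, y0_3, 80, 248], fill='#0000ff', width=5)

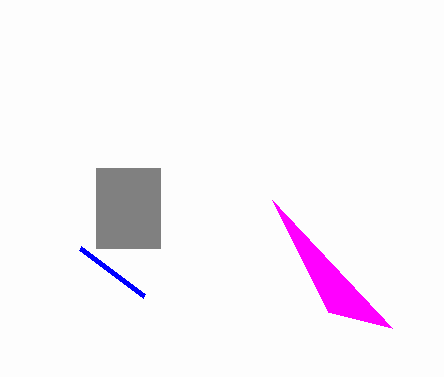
x0_1 = 96
y0_1 = 168
x1_1 = 160
y1_1 = 248
x1_2 = 272
y1_2 = 200
x0_3 = 144
y0_3 = 296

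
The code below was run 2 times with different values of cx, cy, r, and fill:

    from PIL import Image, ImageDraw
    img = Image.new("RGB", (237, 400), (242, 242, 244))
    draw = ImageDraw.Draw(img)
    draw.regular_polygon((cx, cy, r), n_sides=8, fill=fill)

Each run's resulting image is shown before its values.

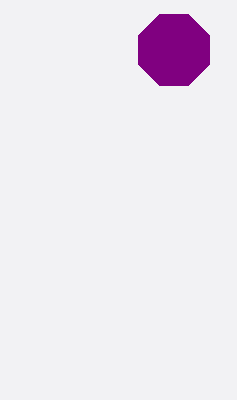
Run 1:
cx = 174, cy = 50, r = 38, fill = 'purple'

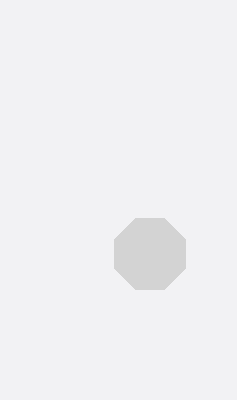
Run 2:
cx = 150, cy = 254, r = 38, fill = 'lightgray'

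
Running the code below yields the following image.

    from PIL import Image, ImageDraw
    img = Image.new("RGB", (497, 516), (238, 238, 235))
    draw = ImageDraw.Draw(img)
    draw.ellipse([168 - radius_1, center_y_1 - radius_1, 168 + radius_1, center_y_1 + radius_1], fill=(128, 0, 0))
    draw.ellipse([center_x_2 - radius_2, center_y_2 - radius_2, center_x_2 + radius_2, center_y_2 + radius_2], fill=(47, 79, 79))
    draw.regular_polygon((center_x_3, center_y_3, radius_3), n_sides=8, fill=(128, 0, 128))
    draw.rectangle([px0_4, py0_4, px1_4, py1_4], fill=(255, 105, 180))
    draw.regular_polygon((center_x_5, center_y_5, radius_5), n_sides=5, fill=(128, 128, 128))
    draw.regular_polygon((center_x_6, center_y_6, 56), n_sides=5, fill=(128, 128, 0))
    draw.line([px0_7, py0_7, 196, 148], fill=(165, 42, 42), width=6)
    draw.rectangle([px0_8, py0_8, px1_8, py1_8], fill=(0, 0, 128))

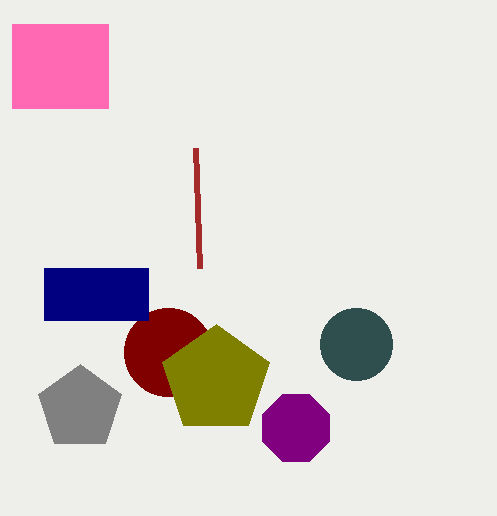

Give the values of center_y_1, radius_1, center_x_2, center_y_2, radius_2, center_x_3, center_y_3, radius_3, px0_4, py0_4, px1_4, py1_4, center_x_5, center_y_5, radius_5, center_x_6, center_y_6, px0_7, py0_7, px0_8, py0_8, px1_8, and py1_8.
center_y_1 = 352; radius_1 = 44; center_x_2 = 356; center_y_2 = 344; radius_2 = 36; center_x_3 = 296; center_y_3 = 428; radius_3 = 36; px0_4 = 12; py0_4 = 24; px1_4 = 108; py1_4 = 108; center_x_5 = 80; center_y_5 = 408; radius_5 = 44; center_x_6 = 216; center_y_6 = 380; px0_7 = 200; py0_7 = 268; px0_8 = 44; py0_8 = 268; px1_8 = 148; py1_8 = 320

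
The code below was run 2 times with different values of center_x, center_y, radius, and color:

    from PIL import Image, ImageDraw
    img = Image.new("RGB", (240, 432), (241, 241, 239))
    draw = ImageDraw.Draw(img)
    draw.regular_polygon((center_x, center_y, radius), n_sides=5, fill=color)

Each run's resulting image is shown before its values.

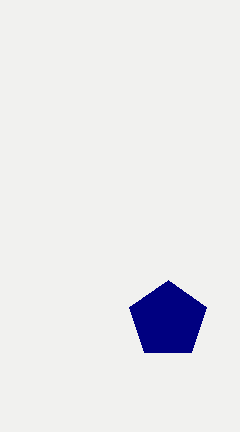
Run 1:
center_x = 168
center_y = 320
radius = 40
color = 'navy'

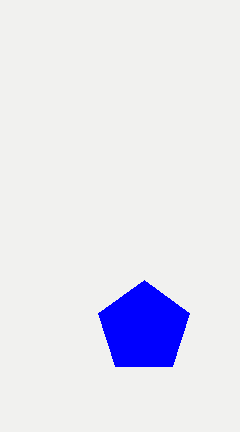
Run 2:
center_x = 144; center_y = 328; radius = 48; color = 'blue'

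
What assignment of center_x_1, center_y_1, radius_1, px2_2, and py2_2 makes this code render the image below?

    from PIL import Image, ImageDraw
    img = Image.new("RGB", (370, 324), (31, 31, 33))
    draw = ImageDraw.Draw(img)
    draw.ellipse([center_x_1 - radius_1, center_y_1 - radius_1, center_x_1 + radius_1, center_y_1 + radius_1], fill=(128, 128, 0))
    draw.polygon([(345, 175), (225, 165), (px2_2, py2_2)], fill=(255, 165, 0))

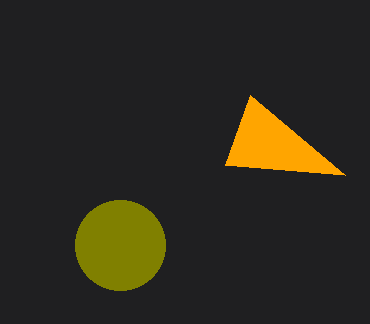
center_x_1 = 120, center_y_1 = 245, radius_1 = 45, px2_2 = 250, py2_2 = 95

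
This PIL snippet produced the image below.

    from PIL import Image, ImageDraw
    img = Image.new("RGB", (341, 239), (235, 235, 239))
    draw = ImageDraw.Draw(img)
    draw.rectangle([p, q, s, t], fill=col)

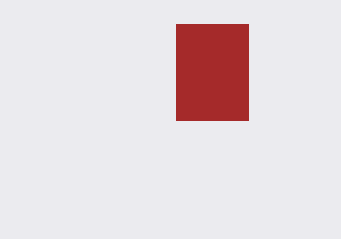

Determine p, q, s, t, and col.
p = 176; q = 24; s = 248; t = 120; col = 'brown'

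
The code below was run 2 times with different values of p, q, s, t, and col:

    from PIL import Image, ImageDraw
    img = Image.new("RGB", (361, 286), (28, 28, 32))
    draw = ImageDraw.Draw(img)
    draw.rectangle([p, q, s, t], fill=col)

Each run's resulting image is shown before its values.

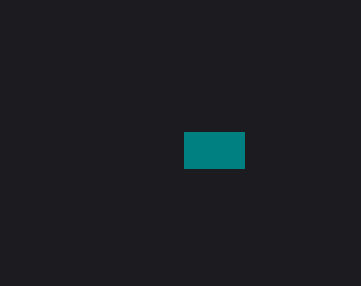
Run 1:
p = 184, q = 132, s = 244, t = 168, col = 'teal'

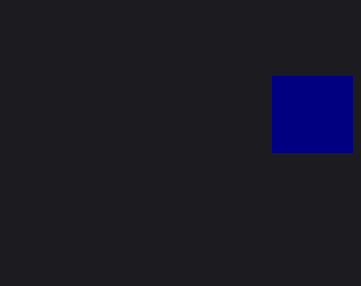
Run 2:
p = 272
q = 76
s = 352
t = 152
col = 'navy'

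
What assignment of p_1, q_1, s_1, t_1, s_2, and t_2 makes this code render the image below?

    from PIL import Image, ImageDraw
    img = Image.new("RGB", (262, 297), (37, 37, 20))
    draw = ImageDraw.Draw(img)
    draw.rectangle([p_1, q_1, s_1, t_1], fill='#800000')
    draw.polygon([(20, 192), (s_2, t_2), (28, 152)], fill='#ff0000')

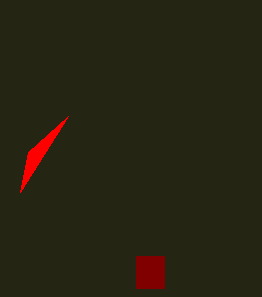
p_1 = 136; q_1 = 256; s_1 = 164; t_1 = 288; s_2 = 68; t_2 = 116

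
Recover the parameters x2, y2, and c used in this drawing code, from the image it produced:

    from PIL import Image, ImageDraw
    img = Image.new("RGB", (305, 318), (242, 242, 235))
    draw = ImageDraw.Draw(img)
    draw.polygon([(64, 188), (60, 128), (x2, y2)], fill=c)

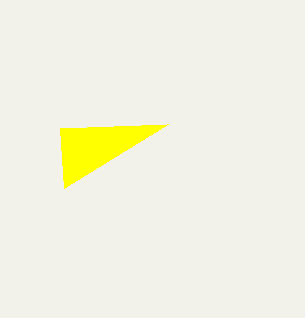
x2 = 168
y2 = 124
c = 'yellow'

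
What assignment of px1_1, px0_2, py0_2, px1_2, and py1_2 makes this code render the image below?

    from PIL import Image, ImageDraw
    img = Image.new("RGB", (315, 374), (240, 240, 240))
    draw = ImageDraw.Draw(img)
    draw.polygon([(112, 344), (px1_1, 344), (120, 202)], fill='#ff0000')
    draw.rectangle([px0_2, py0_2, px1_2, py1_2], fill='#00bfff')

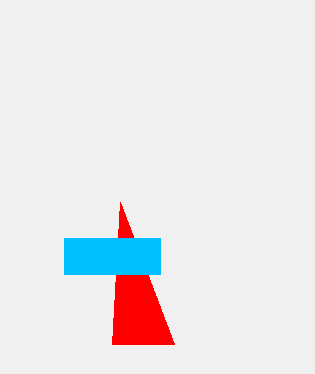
px1_1 = 174; px0_2 = 64; py0_2 = 238; px1_2 = 160; py1_2 = 274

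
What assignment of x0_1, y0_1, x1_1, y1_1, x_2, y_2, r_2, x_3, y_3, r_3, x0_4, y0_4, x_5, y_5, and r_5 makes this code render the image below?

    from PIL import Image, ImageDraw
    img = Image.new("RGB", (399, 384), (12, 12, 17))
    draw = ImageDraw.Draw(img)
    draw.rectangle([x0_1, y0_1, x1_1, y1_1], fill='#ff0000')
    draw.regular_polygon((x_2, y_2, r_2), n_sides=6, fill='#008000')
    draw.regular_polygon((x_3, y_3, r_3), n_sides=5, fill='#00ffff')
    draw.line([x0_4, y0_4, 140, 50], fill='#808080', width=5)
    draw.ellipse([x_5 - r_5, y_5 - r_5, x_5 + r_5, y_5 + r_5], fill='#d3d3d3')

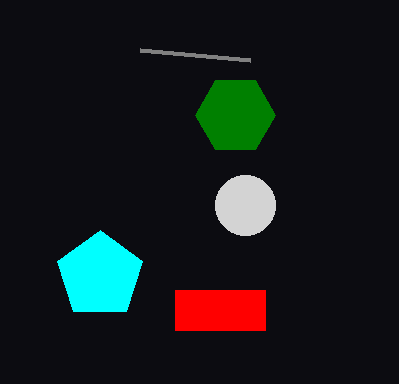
x0_1 = 175
y0_1 = 290
x1_1 = 265
y1_1 = 330
x_2 = 235
y_2 = 115
r_2 = 40
x_3 = 100
y_3 = 275
r_3 = 45
x0_4 = 250
y0_4 = 60
x_5 = 245
y_5 = 205
r_5 = 30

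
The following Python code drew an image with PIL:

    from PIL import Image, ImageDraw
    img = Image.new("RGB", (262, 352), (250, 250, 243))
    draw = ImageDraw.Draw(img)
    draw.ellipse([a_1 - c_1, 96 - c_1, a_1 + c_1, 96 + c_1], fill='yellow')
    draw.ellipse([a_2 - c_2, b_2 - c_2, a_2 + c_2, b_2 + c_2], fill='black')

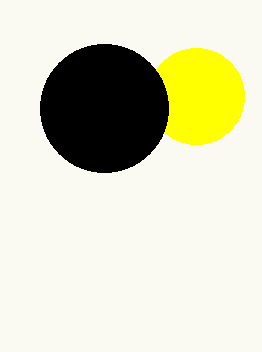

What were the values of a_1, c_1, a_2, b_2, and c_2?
a_1 = 196, c_1 = 48, a_2 = 104, b_2 = 108, c_2 = 64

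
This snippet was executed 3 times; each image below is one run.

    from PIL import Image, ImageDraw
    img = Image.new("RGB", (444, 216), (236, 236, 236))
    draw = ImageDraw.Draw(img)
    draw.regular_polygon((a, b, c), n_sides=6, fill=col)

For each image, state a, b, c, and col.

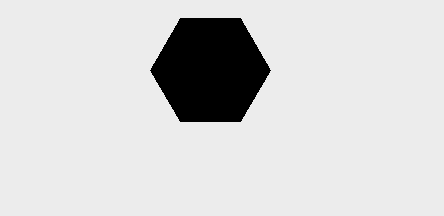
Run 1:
a = 210; b = 70; c = 60; col = 'black'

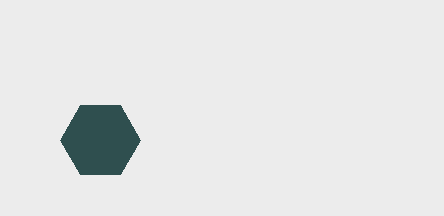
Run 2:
a = 100; b = 140; c = 40; col = 'darkslategray'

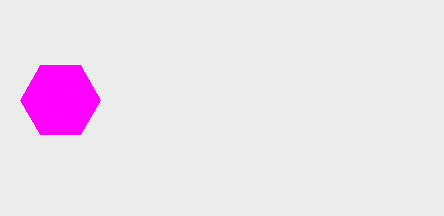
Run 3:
a = 60; b = 100; c = 40; col = 'magenta'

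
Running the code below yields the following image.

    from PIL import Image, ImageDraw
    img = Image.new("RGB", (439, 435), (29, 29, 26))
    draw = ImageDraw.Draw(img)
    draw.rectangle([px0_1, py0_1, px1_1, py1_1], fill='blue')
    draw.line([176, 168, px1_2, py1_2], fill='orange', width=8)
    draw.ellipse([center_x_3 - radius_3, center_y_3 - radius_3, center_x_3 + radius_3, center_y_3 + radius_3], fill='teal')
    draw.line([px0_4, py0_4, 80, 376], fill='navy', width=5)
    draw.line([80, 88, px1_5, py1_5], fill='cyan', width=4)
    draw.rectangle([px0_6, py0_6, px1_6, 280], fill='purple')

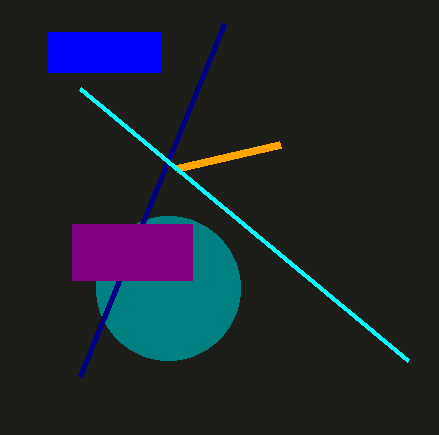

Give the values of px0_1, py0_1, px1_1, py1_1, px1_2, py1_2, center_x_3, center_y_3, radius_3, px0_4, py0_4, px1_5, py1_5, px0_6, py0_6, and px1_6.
px0_1 = 48; py0_1 = 32; px1_1 = 160; py1_1 = 72; px1_2 = 280; py1_2 = 144; center_x_3 = 168; center_y_3 = 288; radius_3 = 72; px0_4 = 224; py0_4 = 24; px1_5 = 408; py1_5 = 360; px0_6 = 72; py0_6 = 224; px1_6 = 192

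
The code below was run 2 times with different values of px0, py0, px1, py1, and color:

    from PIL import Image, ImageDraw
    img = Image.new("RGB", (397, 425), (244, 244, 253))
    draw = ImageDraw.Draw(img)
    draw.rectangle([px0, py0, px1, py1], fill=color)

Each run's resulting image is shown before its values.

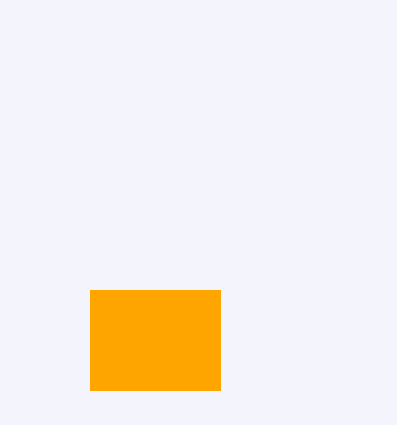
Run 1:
px0 = 90
py0 = 290
px1 = 220
py1 = 390
color = 'orange'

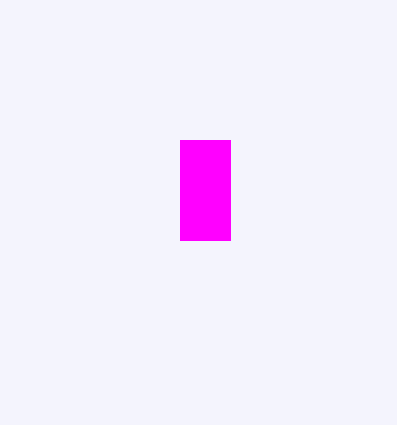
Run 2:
px0 = 180, py0 = 140, px1 = 230, py1 = 240, color = 'magenta'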